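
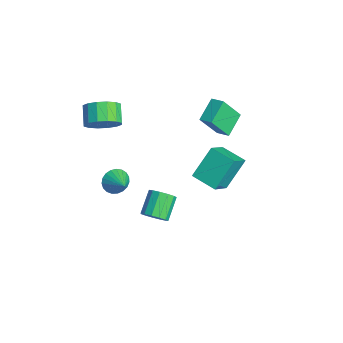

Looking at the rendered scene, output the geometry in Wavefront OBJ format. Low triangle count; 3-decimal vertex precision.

v 2.933 1.488 1.764
v 3.792 0.509 2.902
v 2.407 2.745 3.242
v 3.266 1.765 4.38
v 4.174 2.295 1.52
v 5.033 1.315 2.658
v 3.648 3.551 2.998
v 4.507 2.572 4.136
v -1.423 4.613 2.06
v -1.371 3.557 3.687
v -0.74 5.033 2.31
v -0.688 3.978 3.937
v -0.532 3.582 1.363
v -0.48 2.527 2.99
v 0.151 4.003 1.613
v 0.203 2.947 3.24
v -2.416 -2.346 2.376
v -1.967 -2.768 3.25
v -2.994 -2.476 3.919
v -3.444 -2.054 3.044
v -1.814 -2.235 3.253
v -2.841 -1.944 3.922
v -1.822 -1.733 3.021
v -2.85 -1.441 3.689
v -1.99 -1.394 2.616
v -3.017 -1.103 3.284
v -2.272 -1.311 2.146
v -3.299 -1.019 2.815
v -2.592 -1.505 1.738
v -3.62 -1.213 2.407
v -2.866 -1.924 1.501
v -3.893 -1.632 2.17
v -3.019 -2.456 1.498
v -4.046 -2.165 2.167
v -3.01 -2.959 1.731
v -4.038 -2.667 2.399
v -2.843 -3.297 2.136
v -3.87 -3.006 2.804
v -2.561 -3.381 2.605
v -3.588 -3.089 3.274
v -2.24 -3.187 3.013
v -3.268 -2.895 3.682
v 1.112 -0.666 -3.301
v 1.729 -0.224 -3.047
v 0.765 0.607 -2.146
v 0.148 0.166 -2.399
v 1.566 -0.017 -3.413
v 0.602 0.815 -2.512
v 1.259 -0.016 -3.743
v 0.295 0.816 -2.842
v 0.905 -0.221 -3.932
v -0.059 0.611 -3.031
v 0.617 -0.567 -3.921
v -0.347 0.264 -3.02
v 0.486 -0.945 -3.713
v -0.478 -0.113 -2.812
v 0.554 -1.234 -3.374
v -0.411 -0.403 -2.473
v 0.799 -1.343 -3.011
v -0.166 -0.511 -2.11
v 1.143 -1.236 -2.741
v 0.179 -0.405 -1.84
v 1.478 -0.949 -2.648
v 0.513 -0.118 -1.747
v 1.696 -0.572 -2.762
v 0.732 0.26 -1.861
v -1.274 -2.067 -1.864
v -0.862 -2.09 -2.572
v -0.086 -1.933 -1.176
v -0.921 -1.757 -2.535
v -1.041 -1.476 -2.382
v -1.202 -1.299 -2.14
v -1.375 -1.253 -1.85
v -1.53 -1.349 -1.562
v -1.642 -1.569 -1.326
v -1.69 -1.875 -1.183
v -1.666 -2.214 -1.158
v -1.574 -2.528 -1.255
v -1.431 -2.762 -1.458
v -1.26 -2.876 -1.73
v -1.092 -2.85 -2.026
v -0.956 -2.689 -2.293
v -0.874 -2.42 -2.487
f 2 4 1
f 5 2 1
f 1 4 3
f 3 5 1
f 2 8 4
f 6 2 5
f 6 8 2
f 4 8 3
f 7 5 3
f 3 8 7
f 7 6 5
f 8 6 7
f 10 12 9
f 13 10 9
f 9 12 11
f 11 13 9
f 10 16 12
f 14 10 13
f 14 16 10
f 12 16 11
f 15 13 11
f 11 16 15
f 15 14 13
f 16 14 15
f 18 17 21
f 18 21 19
f 19 21 22
f 19 22 20
f 21 17 23
f 21 23 22
f 22 23 24
f 22 24 20
f 23 17 25
f 23 25 24
f 24 25 26
f 24 26 20
f 25 17 27
f 25 27 26
f 26 27 28
f 26 28 20
f 27 17 29
f 27 29 28
f 28 29 30
f 28 30 20
f 29 17 31
f 29 31 30
f 30 31 32
f 30 32 20
f 31 17 33
f 31 33 32
f 32 33 34
f 32 34 20
f 33 17 35
f 33 35 34
f 34 35 36
f 34 36 20
f 35 17 37
f 35 37 36
f 36 37 38
f 36 38 20
f 37 17 39
f 37 39 38
f 38 39 40
f 38 40 20
f 39 17 41
f 39 41 40
f 40 41 42
f 40 42 20
f 41 17 18
f 41 18 42
f 42 18 19
f 42 19 20
f 44 43 47
f 44 47 45
f 45 47 48
f 45 48 46
f 47 43 49
f 47 49 48
f 48 49 50
f 48 50 46
f 49 43 51
f 49 51 50
f 50 51 52
f 50 52 46
f 51 43 53
f 51 53 52
f 52 53 54
f 52 54 46
f 53 43 55
f 53 55 54
f 54 55 56
f 54 56 46
f 55 43 57
f 55 57 56
f 56 57 58
f 56 58 46
f 57 43 59
f 57 59 58
f 58 59 60
f 58 60 46
f 59 43 61
f 59 61 60
f 60 61 62
f 60 62 46
f 61 43 63
f 61 63 62
f 62 63 64
f 62 64 46
f 63 43 65
f 63 65 64
f 64 65 66
f 64 66 46
f 65 43 44
f 65 44 66
f 66 44 45
f 66 45 46
f 68 67 70
f 68 70 69
f 70 67 71
f 70 71 69
f 71 67 72
f 71 72 69
f 72 67 73
f 72 73 69
f 73 67 74
f 73 74 69
f 74 67 75
f 74 75 69
f 75 67 76
f 75 76 69
f 76 67 77
f 76 77 69
f 77 67 78
f 77 78 69
f 78 67 79
f 78 79 69
f 79 67 80
f 79 80 69
f 80 67 81
f 80 81 69
f 81 67 82
f 81 82 69
f 82 67 83
f 82 83 69
f 83 67 68
f 83 68 69



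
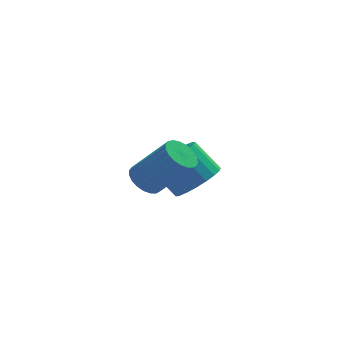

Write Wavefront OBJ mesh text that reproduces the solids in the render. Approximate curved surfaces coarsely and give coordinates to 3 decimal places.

v 2.341 -1.591 0.276
v 2.799 -1.533 -0.075
v 3.777 -1.952 1.133
v 3.319 -2.009 1.484
v 2.779 -1.312 0.018
v 3.757 -1.73 1.226
v 2.683 -1.138 0.155
v 3.661 -1.557 1.364
v 2.528 -1.043 0.314
v 3.506 -1.461 1.522
v 2.341 -1.043 0.466
v 3.319 -1.461 1.674
v 2.153 -1.137 0.585
v 3.132 -1.555 1.793
v 1.998 -1.31 0.65
v 2.977 -1.728 1.859
v 1.903 -1.531 0.651
v 2.881 -1.95 1.86
v 1.883 -1.763 0.587
v 2.861 -2.181 1.795
v 1.942 -1.965 0.469
v 2.92 -2.383 1.678
v 2.07 -2.102 0.318
v 3.049 -2.52 1.526
v 2.245 -2.151 0.159
v 3.224 -2.569 1.368
v 2.437 -2.103 0.021
v 3.415 -2.521 1.229
v 2.612 -1.966 -0.073
v 3.59 -2.385 1.135
v 2.74 -1.765 -0.107
v 3.718 -2.183 1.101
v 4.131 1.034 -1.437
v 4.554 0.539 -0.891
v 3.833 0.951 0.043
v 3.409 1.446 -0.503
v 4.741 0.838 -0.879
v 4.02 1.25 0.055
v 4.823 1.172 -0.963
v 4.102 1.584 -0.029
v 4.785 1.482 -1.13
v 4.063 1.894 -0.195
v 4.633 1.714 -1.349
v 3.912 2.126 -0.415
v 4.395 1.828 -1.583
v 3.674 2.241 -0.649
v 4.111 1.806 -1.793
v 3.39 2.218 -0.859
v 3.83 1.65 -1.94
v 3.109 2.062 -1.006
v 3.602 1.387 -2.001
v 2.881 1.799 -1.067
v 3.465 1.063 -1.964
v 2.743 1.475 -1.03
v 3.443 0.735 -1.836
v 2.721 1.147 -0.902
v 3.539 0.458 -1.639
v 2.818 0.87 -0.705
v 3.739 0.28 -1.407
v 3.017 0.692 -0.473
v 4.005 0.233 -1.18
v 3.284 0.645 -0.246
v 4.294 0.325 -0.998
v 3.573 0.737 -0.064
f 2 1 5
f 2 5 3
f 3 5 6
f 3 6 4
f 5 1 7
f 5 7 6
f 6 7 8
f 6 8 4
f 7 1 9
f 7 9 8
f 8 9 10
f 8 10 4
f 9 1 11
f 9 11 10
f 10 11 12
f 10 12 4
f 11 1 13
f 11 13 12
f 12 13 14
f 12 14 4
f 13 1 15
f 13 15 14
f 14 15 16
f 14 16 4
f 15 1 17
f 15 17 16
f 16 17 18
f 16 18 4
f 17 1 19
f 17 19 18
f 18 19 20
f 18 20 4
f 19 1 21
f 19 21 20
f 20 21 22
f 20 22 4
f 21 1 23
f 21 23 22
f 22 23 24
f 22 24 4
f 23 1 25
f 23 25 24
f 24 25 26
f 24 26 4
f 25 1 27
f 25 27 26
f 26 27 28
f 26 28 4
f 27 1 29
f 27 29 28
f 28 29 30
f 28 30 4
f 29 1 31
f 29 31 30
f 30 31 32
f 30 32 4
f 31 1 2
f 31 2 32
f 32 2 3
f 32 3 4
f 34 33 37
f 34 37 35
f 35 37 38
f 35 38 36
f 37 33 39
f 37 39 38
f 38 39 40
f 38 40 36
f 39 33 41
f 39 41 40
f 40 41 42
f 40 42 36
f 41 33 43
f 41 43 42
f 42 43 44
f 42 44 36
f 43 33 45
f 43 45 44
f 44 45 46
f 44 46 36
f 45 33 47
f 45 47 46
f 46 47 48
f 46 48 36
f 47 33 49
f 47 49 48
f 48 49 50
f 48 50 36
f 49 33 51
f 49 51 50
f 50 51 52
f 50 52 36
f 51 33 53
f 51 53 52
f 52 53 54
f 52 54 36
f 53 33 55
f 53 55 54
f 54 55 56
f 54 56 36
f 55 33 57
f 55 57 56
f 56 57 58
f 56 58 36
f 57 33 59
f 57 59 58
f 58 59 60
f 58 60 36
f 59 33 61
f 59 61 60
f 60 61 62
f 60 62 36
f 61 33 63
f 61 63 62
f 62 63 64
f 62 64 36
f 63 33 34
f 63 34 64
f 64 34 35
f 64 35 36



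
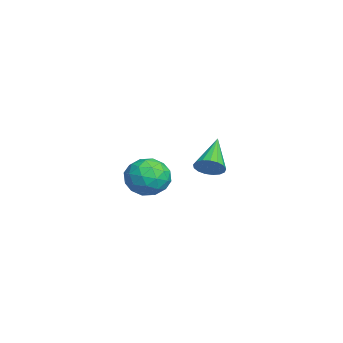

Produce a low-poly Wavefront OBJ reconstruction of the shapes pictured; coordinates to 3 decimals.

v 2.268 -3.602 -3.19
v 2.723 -3.319 -4.02
v 3.677 -4.021 -2.56
v 4.132 -3.738 -3.39
v 3.721 -3.063 -2.797
v 2.85 -2.804 -3.186
v 3.55 -4.536 -3.394
v 2.679 -4.277 -3.783
v 3.516 -3.896 -4.146
v 3.621 -2.985 -3.777
v 2.779 -4.355 -2.803
v 2.884 -3.444 -2.434
v 2.372 -3.424 -3.66
v 4.028 -3.916 -2.92
v 3.786 -3.519 -2.571
v 4.054 -3.353 -3.059
v 2.446 -3.121 -3.17
v 2.714 -2.954 -3.658
v 3.3 -2.804 -2.939
v 3.686 -4.386 -2.922
v 3.954 -4.219 -3.41
v 2.346 -3.987 -3.521
v 2.614 -3.821 -4.009
v 3.1 -4.536 -3.641
v 3.105 -3.596 -4.222
v 3.933 -3.843 -3.852
v 3.591 -4.312 -3.854
v 3.079 -4.16 -4.083
v 3.167 -3.061 -4.005
v 3.996 -3.307 -3.635
v 3.754 -2.91 -3.286
v 3.242 -2.758 -3.515
v 3.633 -3.4 -4.079
v 2.404 -4.033 -2.945
v 3.233 -4.279 -2.575
v 3.158 -4.582 -3.065
v 2.646 -4.43 -3.294
v 2.467 -3.497 -2.728
v 3.295 -3.744 -2.358
v 3.321 -3.18 -2.497
v 2.809 -3.028 -2.726
v 2.767 -3.94 -2.501
v -1.08 -0.972 -4.483
v -0.654 -0.667 -4.035
v -2.56 -0.528 -3.377
v -0.736 -0.425 -4.243
v -0.898 -0.307 -4.506
v -1.101 -0.342 -4.764
v -1.3 -0.522 -4.958
v -1.448 -0.804 -5.042
v -1.512 -1.125 -4.999
v -1.478 -1.411 -4.838
v -1.352 -1.597 -4.595
v -1.164 -1.639 -4.327
v -0.957 -1.529 -4.095
v -0.778 -1.291 -3.951
v -0.669 -0.98 -3.93
f 1 38 17
f 38 12 41
f 17 41 6
f 38 41 17
f 1 17 13
f 17 6 18
f 13 18 2
f 17 18 13
f 1 13 22
f 13 2 23
f 22 23 8
f 13 23 22
f 1 22 34
f 22 8 37
f 34 37 11
f 22 37 34
f 1 34 38
f 34 11 42
f 38 42 12
f 34 42 38
f 2 18 29
f 18 6 32
f 29 32 10
f 18 32 29
f 6 41 19
f 41 12 40
f 19 40 5
f 41 40 19
f 12 42 39
f 42 11 35
f 39 35 3
f 42 35 39
f 11 37 36
f 37 8 24
f 36 24 7
f 37 24 36
f 8 23 28
f 23 2 25
f 28 25 9
f 23 25 28
f 4 30 16
f 30 10 31
f 16 31 5
f 30 31 16
f 4 16 14
f 16 5 15
f 14 15 3
f 16 15 14
f 4 14 21
f 14 3 20
f 21 20 7
f 14 20 21
f 4 21 26
f 21 7 27
f 26 27 9
f 21 27 26
f 4 26 30
f 26 9 33
f 30 33 10
f 26 33 30
f 5 31 19
f 31 10 32
f 19 32 6
f 31 32 19
f 3 15 39
f 15 5 40
f 39 40 12
f 15 40 39
f 7 20 36
f 20 3 35
f 36 35 11
f 20 35 36
f 9 27 28
f 27 7 24
f 28 24 8
f 27 24 28
f 10 33 29
f 33 9 25
f 29 25 2
f 33 25 29
f 44 43 46
f 44 46 45
f 46 43 47
f 46 47 45
f 47 43 48
f 47 48 45
f 48 43 49
f 48 49 45
f 49 43 50
f 49 50 45
f 50 43 51
f 50 51 45
f 51 43 52
f 51 52 45
f 52 43 53
f 52 53 45
f 53 43 54
f 53 54 45
f 54 43 55
f 54 55 45
f 55 43 56
f 55 56 45
f 56 43 57
f 56 57 45
f 57 43 44
f 57 44 45



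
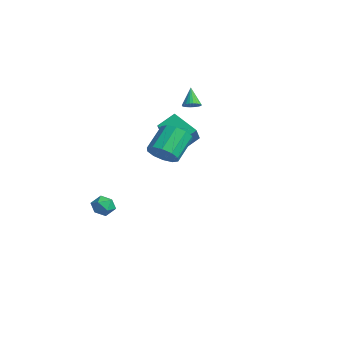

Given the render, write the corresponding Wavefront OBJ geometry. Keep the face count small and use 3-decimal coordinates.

v -3.794 -1.625 -3.01
v -3.383 -1.267 -3.521
v -2.797 -2.153 -2.579
v -2.386 -1.795 -3.09
v -2.704 -1.414 -2.532
v -3.321 -1.087 -2.799
v -2.859 -2.333 -3.301
v -3.476 -2.006 -3.568
v -2.806 -1.704 -3.701
v -2.71 -1.137 -3.225
v -3.47 -2.283 -2.875
v -3.374 -1.716 -2.399
v 1.894 0.501 2.566
v 0.55 -0.05 3.35
v 1.871 1.492 3.224
v 0.528 0.941 4.008
v 2.712 -0.121 3.532
v 1.369 -0.672 4.316
v 2.69 0.87 4.19
v 1.346 0.319 4.974
v 3.686 -1.538 3.306
v 4.104 -0.885 2.87
v 3.472 0.232 3.938
v 3.054 -0.422 4.374
v 3.607 -0.95 2.643
v 2.975 0.167 3.711
v 3.14 -1.239 2.67
v 2.508 -0.122 3.738
v 2.882 -1.643 2.939
v 2.249 -0.526 4.007
v 2.931 -2.007 3.349
v 2.298 -0.89 4.417
v 3.268 -2.192 3.742
v 2.636 -1.075 4.81
v 3.765 -2.127 3.969
v 3.133 -1.01 5.037
v 4.232 -1.838 3.942
v 3.6 -0.721 5.01
v 4.491 -1.434 3.673
v 3.858 -0.317 4.741
v 4.442 -1.07 3.263
v 3.809 0.047 4.331
v -3.188 3.668 3.441
v -2.764 3.939 3.635
v -3.852 3.952 4.499
v -2.865 4.092 3.53
v -3.016 4.179 3.412
v -3.193 4.189 3.299
v -3.37 4.12 3.207
v -3.518 3.982 3.15
v -3.617 3.796 3.138
v -3.65 3.591 3.172
v -3.613 3.397 3.247
v -3.512 3.245 3.352
v -3.361 3.157 3.47
v -3.184 3.147 3.584
v -3.007 3.217 3.676
v -2.859 3.355 3.732
v -2.76 3.541 3.744
v -2.727 3.746 3.71
f 1 12 6
f 1 6 2
f 1 2 8
f 1 8 11
f 1 11 12
f 2 6 10
f 6 12 5
f 12 11 3
f 11 8 7
f 8 2 9
f 4 10 5
f 4 5 3
f 4 3 7
f 4 7 9
f 4 9 10
f 5 10 6
f 3 5 12
f 7 3 11
f 9 7 8
f 10 9 2
f 14 16 13
f 17 14 13
f 13 16 15
f 15 17 13
f 14 20 16
f 18 14 17
f 18 20 14
f 16 20 15
f 19 17 15
f 15 20 19
f 19 18 17
f 20 18 19
f 22 21 25
f 22 25 23
f 23 25 26
f 23 26 24
f 25 21 27
f 25 27 26
f 26 27 28
f 26 28 24
f 27 21 29
f 27 29 28
f 28 29 30
f 28 30 24
f 29 21 31
f 29 31 30
f 30 31 32
f 30 32 24
f 31 21 33
f 31 33 32
f 32 33 34
f 32 34 24
f 33 21 35
f 33 35 34
f 34 35 36
f 34 36 24
f 35 21 37
f 35 37 36
f 36 37 38
f 36 38 24
f 37 21 39
f 37 39 38
f 38 39 40
f 38 40 24
f 39 21 41
f 39 41 40
f 40 41 42
f 40 42 24
f 41 21 22
f 41 22 42
f 42 22 23
f 42 23 24
f 44 43 46
f 44 46 45
f 46 43 47
f 46 47 45
f 47 43 48
f 47 48 45
f 48 43 49
f 48 49 45
f 49 43 50
f 49 50 45
f 50 43 51
f 50 51 45
f 51 43 52
f 51 52 45
f 52 43 53
f 52 53 45
f 53 43 54
f 53 54 45
f 54 43 55
f 54 55 45
f 55 43 56
f 55 56 45
f 56 43 57
f 56 57 45
f 57 43 58
f 57 58 45
f 58 43 59
f 58 59 45
f 59 43 60
f 59 60 45
f 60 43 44
f 60 44 45



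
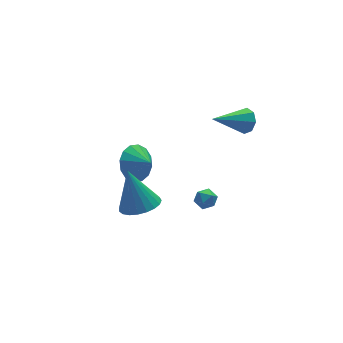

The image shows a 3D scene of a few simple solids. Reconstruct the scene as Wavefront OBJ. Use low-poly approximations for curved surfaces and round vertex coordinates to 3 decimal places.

v -1.628 3.548 -1.091
v -0.76 3.563 -1.734
v -1.212 2.752 -0.549
v -0.636 3.913 -1.315
v -0.778 4.165 -0.837
v -1.148 4.251 -0.427
v -1.646 4.15 -0.195
v -2.139 3.887 -0.203
v -2.496 3.534 -0.449
v -2.619 3.184 -0.868
v -2.477 2.932 -1.346
v -2.108 2.845 -1.756
v -1.609 2.947 -1.988
v -1.116 3.21 -1.98
v 0.764 2.097 -3.959
v 1.201 2.549 -3.835
v 1.519 1.391 -4.045
v 1.956 1.843 -3.921
v 1.555 1.649 -3.459
v 1.088 2.086 -3.406
v 1.632 1.854 -4.474
v 1.165 2.291 -4.421
v 1.737 2.399 -4.153
v 1.69 2.273 -3.526
v 1.03 1.667 -4.354
v 0.983 1.541 -3.727
v 2.97 1.086 2.356
v 3.25 1.478 2.905
v 1.13 1.014 3.344
v 3.024 1.798 2.507
v 2.766 1.701 2.021
v 2.629 1.244 1.731
v 2.691 0.694 1.807
v 2.917 0.374 2.206
v 3.174 0.47 2.692
v 3.312 0.928 2.982
v -1.918 3.463 -4.233
v -1.431 3.511 -4.544
v -1.502 4.197 -3.467
v -1.694 3.783 -4.662
v -2.062 3.906 -4.579
v -2.363 3.822 -4.335
v -2.456 3.57 -4.043
v -2.297 3.268 -3.84
v -1.961 3.057 -3.821
v -1.605 3.037 -3.995
v -1.396 3.216 -4.281
v -2.769 0.764 -1.348
v -1.822 1.188 -1.423
v -2.991 1.616 0.668
v -2.074 1.501 -1.583
v -2.446 1.687 -1.702
v -2.873 1.713 -1.761
v -3.283 1.575 -1.748
v -3.604 1.297 -1.665
v -3.78 0.926 -1.528
v -3.782 0.528 -1.36
v -3.608 0.17 -1.19
v -3.289 -0.085 -1.047
v -2.881 -0.193 -0.956
v -2.453 -0.136 -0.933
v -2.079 0.077 -0.981
v -1.825 0.408 -1.094
v -1.734 0.801 -1.25
f 2 1 4
f 2 4 3
f 4 1 5
f 4 5 3
f 5 1 6
f 5 6 3
f 6 1 7
f 6 7 3
f 7 1 8
f 7 8 3
f 8 1 9
f 8 9 3
f 9 1 10
f 9 10 3
f 10 1 11
f 10 11 3
f 11 1 12
f 11 12 3
f 12 1 13
f 12 13 3
f 13 1 14
f 13 14 3
f 14 1 2
f 14 2 3
f 15 26 20
f 15 20 16
f 15 16 22
f 15 22 25
f 15 25 26
f 16 20 24
f 20 26 19
f 26 25 17
f 25 22 21
f 22 16 23
f 18 24 19
f 18 19 17
f 18 17 21
f 18 21 23
f 18 23 24
f 19 24 20
f 17 19 26
f 21 17 25
f 23 21 22
f 24 23 16
f 28 27 30
f 28 30 29
f 30 27 31
f 30 31 29
f 31 27 32
f 31 32 29
f 32 27 33
f 32 33 29
f 33 27 34
f 33 34 29
f 34 27 35
f 34 35 29
f 35 27 36
f 35 36 29
f 36 27 28
f 36 28 29
f 38 37 40
f 38 40 39
f 40 37 41
f 40 41 39
f 41 37 42
f 41 42 39
f 42 37 43
f 42 43 39
f 43 37 44
f 43 44 39
f 44 37 45
f 44 45 39
f 45 37 46
f 45 46 39
f 46 37 47
f 46 47 39
f 47 37 38
f 47 38 39
f 49 48 51
f 49 51 50
f 51 48 52
f 51 52 50
f 52 48 53
f 52 53 50
f 53 48 54
f 53 54 50
f 54 48 55
f 54 55 50
f 55 48 56
f 55 56 50
f 56 48 57
f 56 57 50
f 57 48 58
f 57 58 50
f 58 48 59
f 58 59 50
f 59 48 60
f 59 60 50
f 60 48 61
f 60 61 50
f 61 48 62
f 61 62 50
f 62 48 63
f 62 63 50
f 63 48 64
f 63 64 50
f 64 48 49
f 64 49 50



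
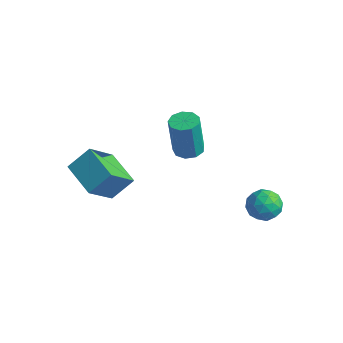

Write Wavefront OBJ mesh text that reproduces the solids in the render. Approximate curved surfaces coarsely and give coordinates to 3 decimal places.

v -3.854 -3.974 -0.608
v -3.396 -3.036 0.325
v -3.852 -2.572 -2.02
v -3.393 -1.634 -1.087
v -2.107 -4.406 -1.033
v -1.648 -3.468 -0.1
v -2.104 -3.004 -2.445
v -1.646 -2.066 -1.512
v 2.078 2.294 -2.983
v 2.686 2.438 -3.608
v 2.694 1.042 -2.672
v 3.302 1.186 -3.297
v 3.297 1.678 -2.563
v 2.917 2.451 -2.755
v 2.463 1.029 -3.525
v 2.083 1.802 -3.717
v 2.924 1.656 -3.942
v 3.44 2.057 -3.348
v 1.94 1.423 -2.932
v 2.456 1.824 -2.338
v 2.328 2.476 -3.323
v 3.052 1.004 -2.957
v 3.049 1.293 -2.526
v 3.406 1.378 -2.893
v 2.464 2.484 -2.822
v 2.821 2.568 -3.189
v 3.18 2.122 -2.575
v 2.559 0.912 -3.091
v 2.916 0.996 -3.458
v 1.974 2.102 -3.387
v 2.331 2.187 -3.754
v 2.2 1.358 -3.705
v 2.826 2.1 -3.887
v 3.187 1.365 -3.704
v 2.694 1.272 -3.838
v 2.471 1.727 -3.951
v 3.129 2.336 -3.537
v 3.49 1.601 -3.354
v 3.488 1.89 -2.923
v 3.264 2.344 -3.036
v 3.268 1.877 -3.734
v 1.89 1.879 -2.926
v 2.251 1.144 -2.743
v 2.116 1.136 -3.244
v 1.892 1.59 -3.357
v 2.193 2.115 -2.576
v 2.554 1.38 -2.393
v 2.909 1.753 -2.329
v 2.686 2.208 -2.442
v 2.112 1.603 -2.546
v 0.382 -0.725 1.151
v 1.039 -0.965 1.171
v 0.915 -1.136 3.17
v 0.258 -0.895 3.149
v 1.038 -0.488 1.211
v 0.914 -0.659 3.21
v 0.73 -0.122 1.224
v 0.606 -0.292 3.222
v 0.259 -0.038 1.201
v 0.135 -0.208 3.2
v -0.154 -0.275 1.156
v -0.278 -0.445 3.155
v -0.317 -0.723 1.107
v -0.441 -0.893 3.106
v -0.152 -1.171 1.079
v -0.276 -1.342 3.078
v 0.262 -1.411 1.085
v 0.138 -1.582 3.084
v 0.733 -1.33 1.121
v 0.609 -1.5 3.12
f 2 4 1
f 5 2 1
f 1 4 3
f 3 5 1
f 2 8 4
f 6 2 5
f 6 8 2
f 4 8 3
f 7 5 3
f 3 8 7
f 7 6 5
f 8 6 7
f 9 46 25
f 46 20 49
f 25 49 14
f 46 49 25
f 9 25 21
f 25 14 26
f 21 26 10
f 25 26 21
f 9 21 30
f 21 10 31
f 30 31 16
f 21 31 30
f 9 30 42
f 30 16 45
f 42 45 19
f 30 45 42
f 9 42 46
f 42 19 50
f 46 50 20
f 42 50 46
f 10 26 37
f 26 14 40
f 37 40 18
f 26 40 37
f 14 49 27
f 49 20 48
f 27 48 13
f 49 48 27
f 20 50 47
f 50 19 43
f 47 43 11
f 50 43 47
f 19 45 44
f 45 16 32
f 44 32 15
f 45 32 44
f 16 31 36
f 31 10 33
f 36 33 17
f 31 33 36
f 12 38 24
f 38 18 39
f 24 39 13
f 38 39 24
f 12 24 22
f 24 13 23
f 22 23 11
f 24 23 22
f 12 22 29
f 22 11 28
f 29 28 15
f 22 28 29
f 12 29 34
f 29 15 35
f 34 35 17
f 29 35 34
f 12 34 38
f 34 17 41
f 38 41 18
f 34 41 38
f 13 39 27
f 39 18 40
f 27 40 14
f 39 40 27
f 11 23 47
f 23 13 48
f 47 48 20
f 23 48 47
f 15 28 44
f 28 11 43
f 44 43 19
f 28 43 44
f 17 35 36
f 35 15 32
f 36 32 16
f 35 32 36
f 18 41 37
f 41 17 33
f 37 33 10
f 41 33 37
f 52 51 55
f 52 55 53
f 53 55 56
f 53 56 54
f 55 51 57
f 55 57 56
f 56 57 58
f 56 58 54
f 57 51 59
f 57 59 58
f 58 59 60
f 58 60 54
f 59 51 61
f 59 61 60
f 60 61 62
f 60 62 54
f 61 51 63
f 61 63 62
f 62 63 64
f 62 64 54
f 63 51 65
f 63 65 64
f 64 65 66
f 64 66 54
f 65 51 67
f 65 67 66
f 66 67 68
f 66 68 54
f 67 51 69
f 67 69 68
f 68 69 70
f 68 70 54
f 69 51 52
f 69 52 70
f 70 52 53
f 70 53 54



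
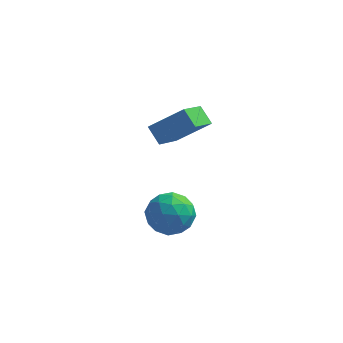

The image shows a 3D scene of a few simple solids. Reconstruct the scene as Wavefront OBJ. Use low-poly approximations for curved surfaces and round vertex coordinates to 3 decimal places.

v -0.816 1.515 -2.214
v -0.16 1.415 -1.333
v -0.02 0.105 -2.967
v 0.636 0.005 -2.086
v -0.441 -0.218 -1.999
v -0.933 0.654 -1.534
v 0.753 0.866 -2.766
v 0.261 1.738 -2.301
v 0.811 1.014 -1.674
v 0.072 0.344 -1.2
v -0.252 1.176 -3.1
v -0.991 0.506 -2.626
v -0.558 1.589 -1.707
v 0.378 -0.069 -2.593
v -0.256 -0.2 -2.542
v 0.13 -0.259 -2.023
v -1.013 1.142 -1.826
v -0.627 1.083 -1.307
v -0.792 0.123 -1.699
v 0.447 0.437 -2.993
v 0.833 0.378 -2.474
v -0.31 1.779 -2.277
v 0.076 1.72 -1.758
v 0.612 1.397 -2.601
v 0.398 1.295 -1.39
v 0.866 0.465 -1.832
v 0.935 0.972 -2.232
v 0.646 1.484 -1.959
v -0.036 0.901 -1.111
v 0.432 0.072 -1.554
v -0.201 -0.059 -1.503
v -0.49 0.453 -1.229
v 0.535 0.665 -1.311
v -0.612 1.448 -2.746
v -0.144 0.619 -3.189
v 0.31 1.067 -3.071
v 0.021 1.579 -2.797
v -1.046 1.055 -2.468
v -0.578 0.225 -2.91
v -0.826 0.036 -2.341
v -1.115 0.548 -2.068
v -0.715 0.855 -2.989
v -0.287 2.566 1.008
v -0.619 1.07 1.874
v -0.873 3.047 1.613
v -1.206 1.551 2.478
v 1.106 2.889 2.102
v 0.773 1.393 2.967
v 0.519 3.37 2.706
v 0.187 1.874 3.572
f 1 38 17
f 38 12 41
f 17 41 6
f 38 41 17
f 1 17 13
f 17 6 18
f 13 18 2
f 17 18 13
f 1 13 22
f 13 2 23
f 22 23 8
f 13 23 22
f 1 22 34
f 22 8 37
f 34 37 11
f 22 37 34
f 1 34 38
f 34 11 42
f 38 42 12
f 34 42 38
f 2 18 29
f 18 6 32
f 29 32 10
f 18 32 29
f 6 41 19
f 41 12 40
f 19 40 5
f 41 40 19
f 12 42 39
f 42 11 35
f 39 35 3
f 42 35 39
f 11 37 36
f 37 8 24
f 36 24 7
f 37 24 36
f 8 23 28
f 23 2 25
f 28 25 9
f 23 25 28
f 4 30 16
f 30 10 31
f 16 31 5
f 30 31 16
f 4 16 14
f 16 5 15
f 14 15 3
f 16 15 14
f 4 14 21
f 14 3 20
f 21 20 7
f 14 20 21
f 4 21 26
f 21 7 27
f 26 27 9
f 21 27 26
f 4 26 30
f 26 9 33
f 30 33 10
f 26 33 30
f 5 31 19
f 31 10 32
f 19 32 6
f 31 32 19
f 3 15 39
f 15 5 40
f 39 40 12
f 15 40 39
f 7 20 36
f 20 3 35
f 36 35 11
f 20 35 36
f 9 27 28
f 27 7 24
f 28 24 8
f 27 24 28
f 10 33 29
f 33 9 25
f 29 25 2
f 33 25 29
f 44 46 43
f 47 44 43
f 43 46 45
f 45 47 43
f 44 50 46
f 48 44 47
f 48 50 44
f 46 50 45
f 49 47 45
f 45 50 49
f 49 48 47
f 50 48 49



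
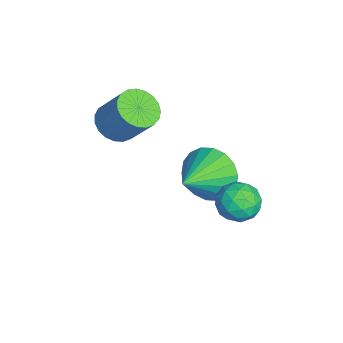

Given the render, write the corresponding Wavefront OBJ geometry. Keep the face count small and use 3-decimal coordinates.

v 0.13 2.334 0.62
v 0.72 2.588 -0.107
v 1.29 1.526 1.28
v 0.778 2.905 0.18
v 0.708 3.11 0.553
v 0.524 3.161 0.94
v 0.261 3.048 1.264
v -0.028 2.793 1.46
v -0.285 2.448 1.489
v -0.46 2.08 1.347
v -0.518 1.763 1.06
v -0.448 1.558 0.687
v -0.264 1.507 0.3
v -0.001 1.62 -0.024
v 0.288 1.874 -0.22
v 0.545 2.22 -0.249
v 2.52 3.614 2.254
v 3.077 3.676 1.811
v 2.403 2.504 1.949
v 2.96 2.566 1.506
v 3.061 2.592 2.214
v 3.133 3.278 2.402
v 2.347 2.902 1.358
v 2.419 3.588 1.546
v 2.971 3.237 1.257
v 3.412 3.045 1.786
v 2.068 3.135 1.974
v 2.509 2.943 2.503
v 2.809 3.742 2.059
v 2.671 2.438 1.701
v 2.73 2.453 2.117
v 3.058 2.49 1.856
v 2.842 3.508 2.406
v 3.169 3.545 2.146
v 3.16 2.908 2.383
v 2.311 2.635 1.614
v 2.638 2.672 1.354
v 2.422 3.69 1.904
v 2.75 3.727 1.643
v 2.32 3.272 1.377
v 3.074 3.521 1.473
v 3.005 2.868 1.294
v 2.644 3.066 1.207
v 2.687 3.469 1.318
v 3.333 3.408 1.784
v 3.265 2.756 1.605
v 3.324 2.771 2.021
v 3.366 3.174 2.132
v 3.27 3.15 1.459
v 2.215 3.424 2.155
v 2.147 2.772 1.976
v 2.114 3.006 1.628
v 2.156 3.409 1.739
v 2.475 3.312 2.466
v 2.406 2.659 2.287
v 2.793 2.711 2.442
v 2.836 3.114 2.553
v 2.21 3.03 2.301
v -0.765 -0.437 2.277
v -0.186 -0.218 1.89
v 0.303 0.477 3.016
v -0.275 0.257 3.403
v -0.385 0.006 1.839
v 0.104 0.7 2.964
v -0.65 0.153 1.863
v -0.16 0.847 2.989
v -0.934 0.198 1.959
v -0.445 0.892 3.085
v -1.189 0.133 2.11
v -0.7 0.827 3.236
v -1.371 -0.031 2.29
v -0.882 0.664 3.415
v -1.448 -0.265 2.468
v -0.959 0.43 3.593
v -1.407 -0.528 2.613
v -0.917 0.166 3.738
v -1.254 -0.776 2.699
v -0.765 -0.082 3.825
v -1.018 -0.965 2.713
v -0.528 -0.271 3.839
v -0.737 -1.063 2.652
v -0.248 -0.369 3.777
v -0.461 -1.053 2.525
v 0.028 -0.359 3.651
v -0.238 -0.936 2.356
v 0.252 -0.242 3.482
v -0.105 -0.733 2.173
v 0.384 -0.039 3.299
v -0.087 -0.479 2.009
v 0.402 0.216 3.134
f 2 1 4
f 2 4 3
f 4 1 5
f 4 5 3
f 5 1 6
f 5 6 3
f 6 1 7
f 6 7 3
f 7 1 8
f 7 8 3
f 8 1 9
f 8 9 3
f 9 1 10
f 9 10 3
f 10 1 11
f 10 11 3
f 11 1 12
f 11 12 3
f 12 1 13
f 12 13 3
f 13 1 14
f 13 14 3
f 14 1 15
f 14 15 3
f 15 1 16
f 15 16 3
f 16 1 2
f 16 2 3
f 17 54 33
f 54 28 57
f 33 57 22
f 54 57 33
f 17 33 29
f 33 22 34
f 29 34 18
f 33 34 29
f 17 29 38
f 29 18 39
f 38 39 24
f 29 39 38
f 17 38 50
f 38 24 53
f 50 53 27
f 38 53 50
f 17 50 54
f 50 27 58
f 54 58 28
f 50 58 54
f 18 34 45
f 34 22 48
f 45 48 26
f 34 48 45
f 22 57 35
f 57 28 56
f 35 56 21
f 57 56 35
f 28 58 55
f 58 27 51
f 55 51 19
f 58 51 55
f 27 53 52
f 53 24 40
f 52 40 23
f 53 40 52
f 24 39 44
f 39 18 41
f 44 41 25
f 39 41 44
f 20 46 32
f 46 26 47
f 32 47 21
f 46 47 32
f 20 32 30
f 32 21 31
f 30 31 19
f 32 31 30
f 20 30 37
f 30 19 36
f 37 36 23
f 30 36 37
f 20 37 42
f 37 23 43
f 42 43 25
f 37 43 42
f 20 42 46
f 42 25 49
f 46 49 26
f 42 49 46
f 21 47 35
f 47 26 48
f 35 48 22
f 47 48 35
f 19 31 55
f 31 21 56
f 55 56 28
f 31 56 55
f 23 36 52
f 36 19 51
f 52 51 27
f 36 51 52
f 25 43 44
f 43 23 40
f 44 40 24
f 43 40 44
f 26 49 45
f 49 25 41
f 45 41 18
f 49 41 45
f 60 59 63
f 60 63 61
f 61 63 64
f 61 64 62
f 63 59 65
f 63 65 64
f 64 65 66
f 64 66 62
f 65 59 67
f 65 67 66
f 66 67 68
f 66 68 62
f 67 59 69
f 67 69 68
f 68 69 70
f 68 70 62
f 69 59 71
f 69 71 70
f 70 71 72
f 70 72 62
f 71 59 73
f 71 73 72
f 72 73 74
f 72 74 62
f 73 59 75
f 73 75 74
f 74 75 76
f 74 76 62
f 75 59 77
f 75 77 76
f 76 77 78
f 76 78 62
f 77 59 79
f 77 79 78
f 78 79 80
f 78 80 62
f 79 59 81
f 79 81 80
f 80 81 82
f 80 82 62
f 81 59 83
f 81 83 82
f 82 83 84
f 82 84 62
f 83 59 85
f 83 85 84
f 84 85 86
f 84 86 62
f 85 59 87
f 85 87 86
f 86 87 88
f 86 88 62
f 87 59 89
f 87 89 88
f 88 89 90
f 88 90 62
f 89 59 60
f 89 60 90
f 90 60 61
f 90 61 62



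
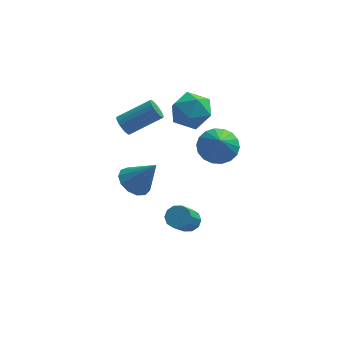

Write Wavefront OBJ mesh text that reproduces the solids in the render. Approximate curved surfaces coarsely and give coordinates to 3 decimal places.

v -1.211 -3.308 1.596
v -0.756 -2.526 1.379
v -0.149 -3.512 3.084
v -1.157 -2.383 1.685
v -1.575 -2.534 1.962
v -1.878 -2.931 2.123
v -1.968 -3.447 2.117
v -1.818 -3.919 1.945
v -1.476 -4.197 1.662
v -1.049 -4.192 1.358
v -0.673 -3.907 1.13
v -0.468 -3.431 1.049
v -0.499 -2.916 1.142
v 2.724 1.124 0.538
v 3.717 1.518 0.751
v 2.836 0.136 1.842
v 3.427 1.816 1.001
v 2.998 1.976 1.16
v 2.514 1.968 1.195
v 2.072 1.792 1.1
v 1.759 1.484 0.894
v 1.637 1.105 0.617
v 1.73 0.729 0.325
v 2.021 0.432 0.074
v 2.45 0.272 -0.084
v 2.934 0.28 -0.119
v 3.376 0.456 -0.024
v 3.689 0.764 0.182
v 3.811 1.143 0.459
v -2.121 2.622 0.731
v -1.821 2.741 0.19
v -0.119 3.176 1.227
v -0.419 3.058 1.769
v -1.919 2.976 0.251
v -0.217 3.412 1.288
v -2.051 3.151 0.395
v -0.349 3.586 1.432
v -2.196 3.233 0.598
v -0.494 3.669 1.635
v -2.327 3.211 0.823
v -0.625 3.646 1.86
v -2.423 3.086 1.033
v -0.721 3.521 2.07
v -2.467 2.881 1.19
v -0.765 3.317 2.227
v -2.451 2.632 1.268
v -0.749 3.067 2.305
v -2.377 2.381 1.254
v -0.675 2.816 2.291
v -2.26 2.171 1.149
v -0.558 2.607 2.186
v -2.119 2.04 0.972
v -0.417 2.475 2.009
v -1.977 2.009 0.753
v -0.275 2.445 1.79
v -1.861 2.085 0.531
v -0.159 2.52 1.568
v -1.79 2.253 0.343
v -0.088 2.688 1.38
v -1.776 2.485 0.223
v -0.074 2.92 1.26
v 1.294 -0.916 -3.656
v 1.821 -0.683 -3.294
v 1.352 -1.97 -1.782
v 0.826 -2.204 -2.144
v 1.485 -0.45 -3.199
v 1.016 -1.737 -1.688
v 1.076 -0.394 -3.279
v 0.607 -1.681 -1.767
v 0.75 -0.538 -3.503
v 0.282 -1.826 -1.991
v 0.633 -0.827 -3.785
v 0.164 -2.114 -2.273
v 0.768 -1.15 -4.018
v 0.299 -2.437 -2.506
v 1.104 -1.383 -4.112
v 0.635 -2.67 -2.601
v 1.513 -1.439 -4.033
v 1.044 -2.726 -2.521
v 1.838 -1.294 -3.809
v 1.37 -2.582 -2.297
v 1.956 -1.006 -3.527
v 1.487 -2.293 -2.015
v 1.466 2.411 2.812
v 2.262 1.907 3.552
v 0.498 0.733 2.708
v 1.294 0.229 3.448
v 0.541 1.066 3.859
v 1.139 2.103 3.923
v 1.621 0.537 2.337
v 2.219 1.574 2.401
v 2.358 0.748 3.259
v 1.69 1.075 4.199
v 1.07 1.565 2.061
v 0.402 1.892 3.001
f 2 1 4
f 2 4 3
f 4 1 5
f 4 5 3
f 5 1 6
f 5 6 3
f 6 1 7
f 6 7 3
f 7 1 8
f 7 8 3
f 8 1 9
f 8 9 3
f 9 1 10
f 9 10 3
f 10 1 11
f 10 11 3
f 11 1 12
f 11 12 3
f 12 1 13
f 12 13 3
f 13 1 2
f 13 2 3
f 15 14 17
f 15 17 16
f 17 14 18
f 17 18 16
f 18 14 19
f 18 19 16
f 19 14 20
f 19 20 16
f 20 14 21
f 20 21 16
f 21 14 22
f 21 22 16
f 22 14 23
f 22 23 16
f 23 14 24
f 23 24 16
f 24 14 25
f 24 25 16
f 25 14 26
f 25 26 16
f 26 14 27
f 26 27 16
f 27 14 28
f 27 28 16
f 28 14 29
f 28 29 16
f 29 14 15
f 29 15 16
f 31 30 34
f 31 34 32
f 32 34 35
f 32 35 33
f 34 30 36
f 34 36 35
f 35 36 37
f 35 37 33
f 36 30 38
f 36 38 37
f 37 38 39
f 37 39 33
f 38 30 40
f 38 40 39
f 39 40 41
f 39 41 33
f 40 30 42
f 40 42 41
f 41 42 43
f 41 43 33
f 42 30 44
f 42 44 43
f 43 44 45
f 43 45 33
f 44 30 46
f 44 46 45
f 45 46 47
f 45 47 33
f 46 30 48
f 46 48 47
f 47 48 49
f 47 49 33
f 48 30 50
f 48 50 49
f 49 50 51
f 49 51 33
f 50 30 52
f 50 52 51
f 51 52 53
f 51 53 33
f 52 30 54
f 52 54 53
f 53 54 55
f 53 55 33
f 54 30 56
f 54 56 55
f 55 56 57
f 55 57 33
f 56 30 58
f 56 58 57
f 57 58 59
f 57 59 33
f 58 30 60
f 58 60 59
f 59 60 61
f 59 61 33
f 60 30 31
f 60 31 61
f 61 31 32
f 61 32 33
f 63 62 66
f 63 66 64
f 64 66 67
f 64 67 65
f 66 62 68
f 66 68 67
f 67 68 69
f 67 69 65
f 68 62 70
f 68 70 69
f 69 70 71
f 69 71 65
f 70 62 72
f 70 72 71
f 71 72 73
f 71 73 65
f 72 62 74
f 72 74 73
f 73 74 75
f 73 75 65
f 74 62 76
f 74 76 75
f 75 76 77
f 75 77 65
f 76 62 78
f 76 78 77
f 77 78 79
f 77 79 65
f 78 62 80
f 78 80 79
f 79 80 81
f 79 81 65
f 80 62 82
f 80 82 81
f 81 82 83
f 81 83 65
f 82 62 63
f 82 63 83
f 83 63 64
f 83 64 65
f 84 95 89
f 84 89 85
f 84 85 91
f 84 91 94
f 84 94 95
f 85 89 93
f 89 95 88
f 95 94 86
f 94 91 90
f 91 85 92
f 87 93 88
f 87 88 86
f 87 86 90
f 87 90 92
f 87 92 93
f 88 93 89
f 86 88 95
f 90 86 94
f 92 90 91
f 93 92 85



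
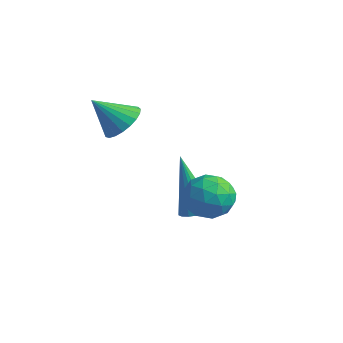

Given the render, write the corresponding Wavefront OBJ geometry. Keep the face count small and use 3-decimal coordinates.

v 2.755 0.075 -0.511
v 3.116 0.547 0.038
v 3.564 -0.907 -0.198
v 3.925 -0.435 0.351
v 3.165 -0.688 0.472
v 2.666 -0.081 0.278
v 4.014 -0.279 -0.438
v 3.515 0.328 -0.632
v 3.895 0.329 0.083
v 3.37 0.076 0.646
v 3.31 -0.436 -0.806
v 2.785 -0.689 -0.243
v 2.865 0.397 -0.264
v 3.815 -0.757 0.104
v 3.369 -0.906 0.175
v 3.581 -0.628 0.498
v 2.6 0.028 -0.123
v 2.812 0.306 0.2
v 2.841 -0.421 0.455
v 3.868 -0.666 -0.36
v 4.08 -0.388 -0.037
v 3.099 0.268 -0.658
v 3.311 0.546 -0.335
v 3.839 0.061 -0.615
v 3.534 0.546 0.086
v 4.01 -0.031 0.269
v 4.062 0.061 -0.195
v 3.769 0.418 -0.308
v 3.226 0.398 0.416
v 3.701 -0.18 0.6
v 3.255 -0.328 0.671
v 2.961 0.028 0.557
v 3.683 0.269 0.443
v 2.979 -0.18 -0.76
v 3.454 -0.758 -0.576
v 3.719 -0.388 -0.717
v 3.425 -0.032 -0.831
v 2.67 -0.329 -0.429
v 3.146 -0.906 -0.246
v 2.911 -0.778 0.148
v 2.618 -0.421 0.035
v 2.997 -0.629 -0.603
v 1.923 0.653 -1.651
v 2.337 0.306 -1.503
v 1.197 0.627 0.331
v 2.44 0.55 -1.463
v 2.425 0.818 -1.465
v 2.294 1.047 -1.51
v 2.079 1.187 -1.587
v 1.827 1.204 -1.678
v 1.598 1.095 -1.764
v 1.443 0.884 -1.823
v 1.398 0.621 -1.843
v 1.473 0.365 -1.819
v 1.651 0.175 -1.756
v 1.891 0.094 -1.669
v 2.139 0.141 -1.578
v 0.47 -0.887 1.966
v 1.023 -1.332 1.959
v -0.07 -1.573 2.874
v 1.108 -1.133 2.16
v 1.082 -0.891 2.327
v 0.95 -0.649 2.432
v 0.736 -0.447 2.456
v 0.475 -0.322 2.396
v 0.214 -0.294 2.261
v -0.003 -0.369 2.075
v -0.138 -0.534 1.871
v -0.168 -0.759 1.682
v -0.087 -1.007 1.543
v 0.09 -1.234 1.477
v 0.332 -1.401 1.496
v 0.599 -1.479 1.595
v 0.843 -1.455 1.759
f 1 38 17
f 38 12 41
f 17 41 6
f 38 41 17
f 1 17 13
f 17 6 18
f 13 18 2
f 17 18 13
f 1 13 22
f 13 2 23
f 22 23 8
f 13 23 22
f 1 22 34
f 22 8 37
f 34 37 11
f 22 37 34
f 1 34 38
f 34 11 42
f 38 42 12
f 34 42 38
f 2 18 29
f 18 6 32
f 29 32 10
f 18 32 29
f 6 41 19
f 41 12 40
f 19 40 5
f 41 40 19
f 12 42 39
f 42 11 35
f 39 35 3
f 42 35 39
f 11 37 36
f 37 8 24
f 36 24 7
f 37 24 36
f 8 23 28
f 23 2 25
f 28 25 9
f 23 25 28
f 4 30 16
f 30 10 31
f 16 31 5
f 30 31 16
f 4 16 14
f 16 5 15
f 14 15 3
f 16 15 14
f 4 14 21
f 14 3 20
f 21 20 7
f 14 20 21
f 4 21 26
f 21 7 27
f 26 27 9
f 21 27 26
f 4 26 30
f 26 9 33
f 30 33 10
f 26 33 30
f 5 31 19
f 31 10 32
f 19 32 6
f 31 32 19
f 3 15 39
f 15 5 40
f 39 40 12
f 15 40 39
f 7 20 36
f 20 3 35
f 36 35 11
f 20 35 36
f 9 27 28
f 27 7 24
f 28 24 8
f 27 24 28
f 10 33 29
f 33 9 25
f 29 25 2
f 33 25 29
f 44 43 46
f 44 46 45
f 46 43 47
f 46 47 45
f 47 43 48
f 47 48 45
f 48 43 49
f 48 49 45
f 49 43 50
f 49 50 45
f 50 43 51
f 50 51 45
f 51 43 52
f 51 52 45
f 52 43 53
f 52 53 45
f 53 43 54
f 53 54 45
f 54 43 55
f 54 55 45
f 55 43 56
f 55 56 45
f 56 43 57
f 56 57 45
f 57 43 44
f 57 44 45
f 59 58 61
f 59 61 60
f 61 58 62
f 61 62 60
f 62 58 63
f 62 63 60
f 63 58 64
f 63 64 60
f 64 58 65
f 64 65 60
f 65 58 66
f 65 66 60
f 66 58 67
f 66 67 60
f 67 58 68
f 67 68 60
f 68 58 69
f 68 69 60
f 69 58 70
f 69 70 60
f 70 58 71
f 70 71 60
f 71 58 72
f 71 72 60
f 72 58 73
f 72 73 60
f 73 58 74
f 73 74 60
f 74 58 59
f 74 59 60



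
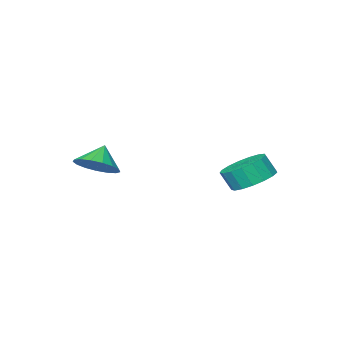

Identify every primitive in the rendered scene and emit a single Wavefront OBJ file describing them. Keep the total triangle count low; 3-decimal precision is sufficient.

v 2.957 -3.07 2.031
v 3.788 -2.952 2.646
v 2.303 -3.45 2.989
v 3.561 -2.51 2.666
v 3.195 -2.196 2.541
v 2.775 -2.082 2.299
v 2.397 -2.194 1.996
v 2.147 -2.508 1.701
v 2.082 -2.95 1.482
v 2.218 -3.419 1.388
v 2.523 -3.809 1.442
v 2.928 -4.029 1.631
v 3.339 -4.03 1.911
v 3.663 -3.811 2.22
v 3.825 -3.422 2.485
v -1.534 1.91 1.841
v -0.529 1.93 1.505
v -0.221 1.53 2.402
v -1.226 1.51 2.739
v -0.592 2.382 1.728
v -0.283 1.981 2.625
v -0.87 2.725 1.977
v -0.562 2.325 2.874
v -1.301 2.882 2.195
v -0.992 2.481 3.092
v -1.785 2.816 2.332
v -1.476 2.415 3.229
v -2.211 2.543 2.356
v -1.903 2.142 3.254
v -2.483 2.124 2.263
v -2.174 1.724 3.16
v -2.537 1.657 2.073
v -2.229 1.256 2.97
v -2.362 1.248 1.83
v -2.053 0.847 2.727
v -1.997 0.99 1.589
v -1.688 0.59 2.487
v -1.526 0.944 1.407
v -1.217 0.543 2.304
v -1.057 1.118 1.323
v -0.748 0.718 2.221
v -0.697 1.474 1.359
v -0.389 1.074 2.256
f 2 1 4
f 2 4 3
f 4 1 5
f 4 5 3
f 5 1 6
f 5 6 3
f 6 1 7
f 6 7 3
f 7 1 8
f 7 8 3
f 8 1 9
f 8 9 3
f 9 1 10
f 9 10 3
f 10 1 11
f 10 11 3
f 11 1 12
f 11 12 3
f 12 1 13
f 12 13 3
f 13 1 14
f 13 14 3
f 14 1 15
f 14 15 3
f 15 1 2
f 15 2 3
f 17 16 20
f 17 20 18
f 18 20 21
f 18 21 19
f 20 16 22
f 20 22 21
f 21 22 23
f 21 23 19
f 22 16 24
f 22 24 23
f 23 24 25
f 23 25 19
f 24 16 26
f 24 26 25
f 25 26 27
f 25 27 19
f 26 16 28
f 26 28 27
f 27 28 29
f 27 29 19
f 28 16 30
f 28 30 29
f 29 30 31
f 29 31 19
f 30 16 32
f 30 32 31
f 31 32 33
f 31 33 19
f 32 16 34
f 32 34 33
f 33 34 35
f 33 35 19
f 34 16 36
f 34 36 35
f 35 36 37
f 35 37 19
f 36 16 38
f 36 38 37
f 37 38 39
f 37 39 19
f 38 16 40
f 38 40 39
f 39 40 41
f 39 41 19
f 40 16 42
f 40 42 41
f 41 42 43
f 41 43 19
f 42 16 17
f 42 17 43
f 43 17 18
f 43 18 19



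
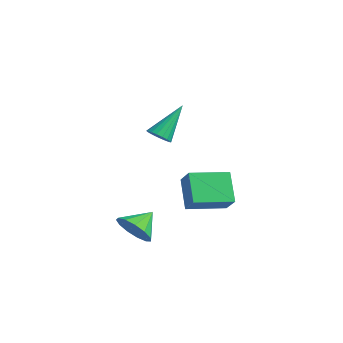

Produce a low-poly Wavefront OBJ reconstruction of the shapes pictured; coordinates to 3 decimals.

v -0.419 -2.054 -2.094
v 0.491 -2.094 -1.79
v -0.601 -0.966 -1.406
v 0.496 -1.804 -2.246
v 0.21 -1.593 -2.655
v -0.275 -1.529 -2.885
v -0.805 -1.631 -2.865
v -1.213 -1.867 -2.599
v -1.369 -2.163 -2.174
v -1.223 -2.424 -1.723
v -0.821 -2.567 -1.39
v -0.292 -2.548 -1.281
v 0.197 -2.371 -1.43
v -2.615 1.846 -1.053
v -1.722 1.668 -0.211
v -2.043 3.666 -1.274
v -1.15 3.487 -0.432
v -1.53 1.353 -2.308
v -0.637 1.174 -1.466
v -0.958 3.172 -2.529
v -0.065 2.994 -1.687
v -0.928 -0.427 2.876
v -0.54 -0.058 2.584
v -1.092 0.907 4.344
v -0.782 0.02 2.487
v -1.052 0.009 2.467
v -1.298 -0.089 2.528
v -1.471 -0.253 2.658
v -1.536 -0.451 2.831
v -1.481 -0.645 3.013
v -1.317 -0.796 3.168
v -1.075 -0.873 3.265
v -0.805 -0.862 3.285
v -0.559 -0.765 3.224
v -0.386 -0.6 3.094
v -0.321 -0.402 2.921
v -0.376 -0.208 2.739
f 2 1 4
f 2 4 3
f 4 1 5
f 4 5 3
f 5 1 6
f 5 6 3
f 6 1 7
f 6 7 3
f 7 1 8
f 7 8 3
f 8 1 9
f 8 9 3
f 9 1 10
f 9 10 3
f 10 1 11
f 10 11 3
f 11 1 12
f 11 12 3
f 12 1 13
f 12 13 3
f 13 1 2
f 13 2 3
f 15 17 14
f 18 15 14
f 14 17 16
f 16 18 14
f 15 21 17
f 19 15 18
f 19 21 15
f 17 21 16
f 20 18 16
f 16 21 20
f 20 19 18
f 21 19 20
f 23 22 25
f 23 25 24
f 25 22 26
f 25 26 24
f 26 22 27
f 26 27 24
f 27 22 28
f 27 28 24
f 28 22 29
f 28 29 24
f 29 22 30
f 29 30 24
f 30 22 31
f 30 31 24
f 31 22 32
f 31 32 24
f 32 22 33
f 32 33 24
f 33 22 34
f 33 34 24
f 34 22 35
f 34 35 24
f 35 22 36
f 35 36 24
f 36 22 37
f 36 37 24
f 37 22 23
f 37 23 24



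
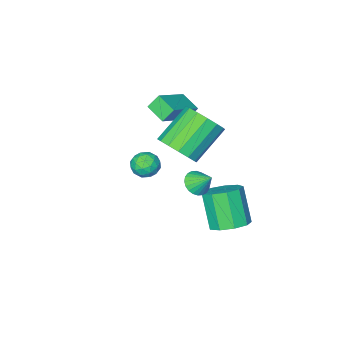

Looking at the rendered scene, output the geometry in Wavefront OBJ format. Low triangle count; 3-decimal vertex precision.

v -0.72 2.752 -3.492
v 0.122 3.096 -3.154
v -0.158 2.132 -1.471
v -1 1.788 -1.808
v -0.372 3.511 -2.999
v -0.652 2.547 -1.315
v -1.028 3.571 -3.074
v -1.308 2.607 -1.39
v -1.541 3.248 -3.344
v -1.821 2.284 -1.661
v -1.669 2.693 -3.684
v -1.949 1.728 -2
v -1.353 2.165 -3.933
v -1.633 1.201 -2.25
v -0.741 1.912 -3.976
v -1.021 0.948 -2.293
v -0.119 2.052 -3.793
v -0.399 1.088 -2.109
v 0.222 2.52 -3.468
v -0.058 1.556 -1.785
v 1.04 2.62 0.258
v 1.448 2.303 0.669
v 0.84 3.38 1.042
v 1.61 2.466 0.552
v 1.685 2.652 0.391
v 1.663 2.833 0.21
v 1.545 2.982 0.036
v 1.351 3.076 -0.104
v 1.109 3.101 -0.19
v 0.857 3.052 -0.207
v 0.632 2.937 -0.153
v 0.47 2.775 -0.037
v 0.394 2.588 0.124
v 0.417 2.407 0.306
v 0.535 2.258 0.48
v 0.729 2.164 0.62
v 0.971 2.14 0.705
v 1.223 2.189 0.722
v -0.228 -0.505 -0.223
v 0.423 -0.256 0.602
v -1.281 -0.386 1.987
v -1.932 -0.635 1.163
v 0.233 0.235 0.415
v -1.471 0.105 1.8
v -0.08 0.528 0.056
v -1.784 0.398 1.441
v -0.433 0.544 -0.377
v -2.138 0.414 1.008
v -0.732 0.279 -0.768
v -2.436 0.149 0.617
v -0.895 -0.196 -1.014
v -2.599 -0.326 0.371
v -0.879 -0.754 -1.047
v -2.583 -0.884 0.338
v -0.689 -1.245 -0.86
v -2.393 -1.375 0.525
v -0.376 -1.538 -0.501
v -2.08 -1.668 0.884
v -0.022 -1.554 -0.068
v -1.727 -1.684 1.317
v 0.276 -1.289 0.323
v -1.428 -1.419 1.708
v 0.439 -0.814 0.569
v -1.265 -0.944 1.954
v -2.981 -3.67 0.464
v -1.223 -3.183 1.463
v -3.045 -2.616 0.062
v -1.287 -2.129 1.062
v -2.513 -3.911 -0.242
v -0.755 -3.424 0.758
v -2.577 -2.857 -0.643
v -0.819 -2.37 0.356
v 2.119 1.047 1.629
v 2.667 1.467 1.446
v 2.373 0.333 0.754
v 2.921 0.753 0.571
v 2.947 0.376 1.178
v 2.79 0.817 1.719
v 2.25 0.983 0.481
v 2.093 1.424 1.022
v 2.749 1.427 0.736
v 3.179 1.052 1.167
v 1.861 0.748 1.033
v 2.291 0.373 1.464
v 2.371 1.319 1.614
v 2.669 0.481 0.586
v 2.684 0.259 0.943
v 3.007 0.506 0.835
v 2.443 0.938 1.775
v 2.765 1.184 1.667
v 2.929 0.544 1.51
v 2.275 0.616 0.533
v 2.597 0.862 0.425
v 2.033 1.294 1.365
v 2.356 1.541 1.257
v 2.111 1.256 0.69
v 2.741 1.543 1.09
v 2.891 1.124 0.575
v 2.496 1.258 0.523
v 2.404 1.518 0.84
v 2.994 1.323 1.343
v 3.144 0.903 0.829
v 3.158 0.682 1.185
v 3.066 0.941 1.503
v 3.042 1.299 0.926
v 1.896 0.897 1.371
v 2.046 0.477 0.857
v 1.974 0.859 0.697
v 1.882 1.118 1.015
v 2.149 0.676 1.625
v 2.299 0.257 1.11
v 2.636 0.282 1.36
v 2.544 0.542 1.677
v 1.998 0.501 1.274
f 2 1 5
f 2 5 3
f 3 5 6
f 3 6 4
f 5 1 7
f 5 7 6
f 6 7 8
f 6 8 4
f 7 1 9
f 7 9 8
f 8 9 10
f 8 10 4
f 9 1 11
f 9 11 10
f 10 11 12
f 10 12 4
f 11 1 13
f 11 13 12
f 12 13 14
f 12 14 4
f 13 1 15
f 13 15 14
f 14 15 16
f 14 16 4
f 15 1 17
f 15 17 16
f 16 17 18
f 16 18 4
f 17 1 19
f 17 19 18
f 18 19 20
f 18 20 4
f 19 1 2
f 19 2 20
f 20 2 3
f 20 3 4
f 22 21 24
f 22 24 23
f 24 21 25
f 24 25 23
f 25 21 26
f 25 26 23
f 26 21 27
f 26 27 23
f 27 21 28
f 27 28 23
f 28 21 29
f 28 29 23
f 29 21 30
f 29 30 23
f 30 21 31
f 30 31 23
f 31 21 32
f 31 32 23
f 32 21 33
f 32 33 23
f 33 21 34
f 33 34 23
f 34 21 35
f 34 35 23
f 35 21 36
f 35 36 23
f 36 21 37
f 36 37 23
f 37 21 38
f 37 38 23
f 38 21 22
f 38 22 23
f 40 39 43
f 40 43 41
f 41 43 44
f 41 44 42
f 43 39 45
f 43 45 44
f 44 45 46
f 44 46 42
f 45 39 47
f 45 47 46
f 46 47 48
f 46 48 42
f 47 39 49
f 47 49 48
f 48 49 50
f 48 50 42
f 49 39 51
f 49 51 50
f 50 51 52
f 50 52 42
f 51 39 53
f 51 53 52
f 52 53 54
f 52 54 42
f 53 39 55
f 53 55 54
f 54 55 56
f 54 56 42
f 55 39 57
f 55 57 56
f 56 57 58
f 56 58 42
f 57 39 59
f 57 59 58
f 58 59 60
f 58 60 42
f 59 39 61
f 59 61 60
f 60 61 62
f 60 62 42
f 61 39 63
f 61 63 62
f 62 63 64
f 62 64 42
f 63 39 40
f 63 40 64
f 64 40 41
f 64 41 42
f 66 68 65
f 69 66 65
f 65 68 67
f 67 69 65
f 66 72 68
f 70 66 69
f 70 72 66
f 68 72 67
f 71 69 67
f 67 72 71
f 71 70 69
f 72 70 71
f 73 110 89
f 110 84 113
f 89 113 78
f 110 113 89
f 73 89 85
f 89 78 90
f 85 90 74
f 89 90 85
f 73 85 94
f 85 74 95
f 94 95 80
f 85 95 94
f 73 94 106
f 94 80 109
f 106 109 83
f 94 109 106
f 73 106 110
f 106 83 114
f 110 114 84
f 106 114 110
f 74 90 101
f 90 78 104
f 101 104 82
f 90 104 101
f 78 113 91
f 113 84 112
f 91 112 77
f 113 112 91
f 84 114 111
f 114 83 107
f 111 107 75
f 114 107 111
f 83 109 108
f 109 80 96
f 108 96 79
f 109 96 108
f 80 95 100
f 95 74 97
f 100 97 81
f 95 97 100
f 76 102 88
f 102 82 103
f 88 103 77
f 102 103 88
f 76 88 86
f 88 77 87
f 86 87 75
f 88 87 86
f 76 86 93
f 86 75 92
f 93 92 79
f 86 92 93
f 76 93 98
f 93 79 99
f 98 99 81
f 93 99 98
f 76 98 102
f 98 81 105
f 102 105 82
f 98 105 102
f 77 103 91
f 103 82 104
f 91 104 78
f 103 104 91
f 75 87 111
f 87 77 112
f 111 112 84
f 87 112 111
f 79 92 108
f 92 75 107
f 108 107 83
f 92 107 108
f 81 99 100
f 99 79 96
f 100 96 80
f 99 96 100
f 82 105 101
f 105 81 97
f 101 97 74
f 105 97 101



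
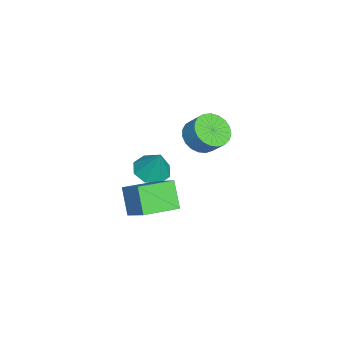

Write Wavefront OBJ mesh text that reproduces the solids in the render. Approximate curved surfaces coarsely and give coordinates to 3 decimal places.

v 2.137 -1.062 -1.223
v 2.98 -0.163 -0.368
v 0.935 0.373 -1.546
v 1.778 1.272 -0.691
v 2.962 -0.652 -2.469
v 3.805 0.247 -1.614
v 1.76 0.783 -2.792
v 2.603 1.682 -1.937
v -0.651 -0.219 -2.054
v 0.243 -0.383 -2.292
v -0.149 0.299 -0.526
v 0.035 0.287 -2.451
v -0.575 0.661 -2.377
v -1.23 0.519 -2.114
v -1.545 -0.054 -1.816
v -1.337 -0.724 -1.658
v -0.727 -1.098 -1.731
v -0.072 -0.957 -1.994
v -2.994 1.691 -1.192
v -2.3 2.078 -1.815
v -1.892 2.736 -0.951
v -2.586 2.349 -0.328
v -2.621 2.344 -1.866
v -2.213 3.002 -1.002
v -3.007 2.497 -1.8
v -2.599 3.155 -0.937
v -3.39 2.511 -1.629
v -2.982 3.169 -0.766
v -3.705 2.382 -1.383
v -3.297 3.041 -0.519
v -3.897 2.135 -1.103
v -3.489 2.793 -0.24
v -3.933 1.81 -0.839
v -3.525 2.468 0.025
v -3.806 1.465 -0.636
v -3.398 2.123 0.228
v -3.539 1.159 -0.529
v -3.131 1.817 0.335
v -3.178 0.945 -0.536
v -2.77 1.603 0.327
v -2.785 0.86 -0.657
v -2.377 1.518 0.206
v -2.428 0.918 -0.871
v -2.02 1.577 -0.007
v -2.169 1.111 -1.139
v -1.761 1.769 -0.276
v -2.053 1.403 -1.417
v -1.644 2.061 -0.554
v -2.099 1.745 -1.656
v -1.691 2.404 -0.793
f 2 4 1
f 5 2 1
f 1 4 3
f 3 5 1
f 2 8 4
f 6 2 5
f 6 8 2
f 4 8 3
f 7 5 3
f 3 8 7
f 7 6 5
f 8 6 7
f 10 9 12
f 10 12 11
f 12 9 13
f 12 13 11
f 13 9 14
f 13 14 11
f 14 9 15
f 14 15 11
f 15 9 16
f 15 16 11
f 16 9 17
f 16 17 11
f 17 9 18
f 17 18 11
f 18 9 10
f 18 10 11
f 20 19 23
f 20 23 21
f 21 23 24
f 21 24 22
f 23 19 25
f 23 25 24
f 24 25 26
f 24 26 22
f 25 19 27
f 25 27 26
f 26 27 28
f 26 28 22
f 27 19 29
f 27 29 28
f 28 29 30
f 28 30 22
f 29 19 31
f 29 31 30
f 30 31 32
f 30 32 22
f 31 19 33
f 31 33 32
f 32 33 34
f 32 34 22
f 33 19 35
f 33 35 34
f 34 35 36
f 34 36 22
f 35 19 37
f 35 37 36
f 36 37 38
f 36 38 22
f 37 19 39
f 37 39 38
f 38 39 40
f 38 40 22
f 39 19 41
f 39 41 40
f 40 41 42
f 40 42 22
f 41 19 43
f 41 43 42
f 42 43 44
f 42 44 22
f 43 19 45
f 43 45 44
f 44 45 46
f 44 46 22
f 45 19 47
f 45 47 46
f 46 47 48
f 46 48 22
f 47 19 49
f 47 49 48
f 48 49 50
f 48 50 22
f 49 19 20
f 49 20 50
f 50 20 21
f 50 21 22



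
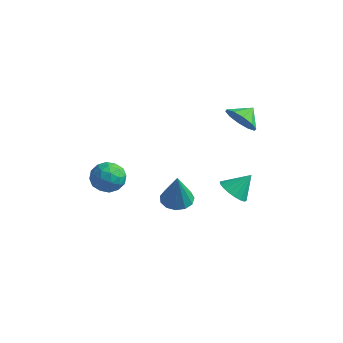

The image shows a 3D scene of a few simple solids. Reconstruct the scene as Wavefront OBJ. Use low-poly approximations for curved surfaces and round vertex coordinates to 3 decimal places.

v 2.003 3.041 2.872
v 2.508 2.511 3.597
v 2.177 3.939 3.408
v 2.93 2.692 3.155
v 2.997 3.006 2.606
v 2.685 3.334 2.158
v 2.112 3.549 1.983
v 1.497 3.571 2.148
v 1.076 3.39 2.589
v 1.008 3.075 3.139
v 1.321 2.748 3.587
v 1.894 2.532 3.761
v 2.229 2.113 -2.141
v 2.716 2.584 -2.778
v 2.811 2.947 -1.079
v 2.363 2.799 -2.754
v 1.984 2.878 -2.608
v 1.653 2.806 -2.37
v 1.437 2.596 -2.086
v 1.377 2.291 -1.813
v 1.486 1.95 -1.605
v 1.742 1.642 -1.503
v 2.095 1.427 -1.527
v 2.474 1.347 -1.673
v 2.805 1.419 -1.911
v 3.021 1.629 -2.195
v 3.081 1.935 -2.468
v 2.972 2.275 -2.676
v 1.3 -1.623 -0.823
v 1.985 -1.056 -0.817
v 1.64 -2.057 1.203
v 1.58 -0.788 -0.691
v 1.086 -0.786 -0.608
v 0.659 -1.05 -0.592
v 0.436 -1.495 -0.65
v 0.487 -1.981 -0.763
v 0.796 -2.353 -0.895
v 1.265 -2.494 -1.004
v 1.745 -2.357 -1.056
v 2.083 -1.988 -1.033
v 2.173 -1.503 -0.944
v -1.316 -3.29 1.741
v -0.629 -3.918 1.379
v -2.291 -3.642 0.501
v -1.604 -4.27 0.139
v -2.087 -4.492 0.984
v -1.484 -4.275 1.751
v -1.436 -3.285 0.129
v -0.833 -3.068 0.896
v -0.703 -3.915 0.383
v -1.105 -4.661 0.911
v -1.815 -2.899 0.969
v -2.217 -3.645 1.497
v -0.887 -3.573 1.669
v -2.033 -3.987 0.211
v -2.317 -4.118 0.708
v -1.913 -4.487 0.495
v -1.39 -3.783 1.887
v -0.986 -4.152 1.675
v -1.843 -4.489 1.443
v -1.934 -3.408 0.205
v -1.53 -3.777 -0.007
v -1.007 -3.073 1.385
v -0.603 -3.442 1.172
v -1.077 -3.071 0.437
v -0.526 -3.94 0.87
v -1.099 -4.147 0.142
v -1 -3.569 0.136
v -0.646 -3.441 0.586
v -0.763 -4.379 1.181
v -1.336 -4.586 0.452
v -1.62 -4.716 0.949
v -1.266 -4.588 1.4
v -0.806 -4.377 0.596
v -1.584 -2.974 1.428
v -2.157 -3.181 0.699
v -1.654 -2.972 0.48
v -1.3 -2.844 0.931
v -1.821 -3.413 1.738
v -2.394 -3.62 1.01
v -2.274 -4.119 1.294
v -1.92 -3.991 1.744
v -2.114 -3.183 1.284
f 2 1 4
f 2 4 3
f 4 1 5
f 4 5 3
f 5 1 6
f 5 6 3
f 6 1 7
f 6 7 3
f 7 1 8
f 7 8 3
f 8 1 9
f 8 9 3
f 9 1 10
f 9 10 3
f 10 1 11
f 10 11 3
f 11 1 12
f 11 12 3
f 12 1 2
f 12 2 3
f 14 13 16
f 14 16 15
f 16 13 17
f 16 17 15
f 17 13 18
f 17 18 15
f 18 13 19
f 18 19 15
f 19 13 20
f 19 20 15
f 20 13 21
f 20 21 15
f 21 13 22
f 21 22 15
f 22 13 23
f 22 23 15
f 23 13 24
f 23 24 15
f 24 13 25
f 24 25 15
f 25 13 26
f 25 26 15
f 26 13 27
f 26 27 15
f 27 13 28
f 27 28 15
f 28 13 14
f 28 14 15
f 30 29 32
f 30 32 31
f 32 29 33
f 32 33 31
f 33 29 34
f 33 34 31
f 34 29 35
f 34 35 31
f 35 29 36
f 35 36 31
f 36 29 37
f 36 37 31
f 37 29 38
f 37 38 31
f 38 29 39
f 38 39 31
f 39 29 40
f 39 40 31
f 40 29 41
f 40 41 31
f 41 29 30
f 41 30 31
f 42 79 58
f 79 53 82
f 58 82 47
f 79 82 58
f 42 58 54
f 58 47 59
f 54 59 43
f 58 59 54
f 42 54 63
f 54 43 64
f 63 64 49
f 54 64 63
f 42 63 75
f 63 49 78
f 75 78 52
f 63 78 75
f 42 75 79
f 75 52 83
f 79 83 53
f 75 83 79
f 43 59 70
f 59 47 73
f 70 73 51
f 59 73 70
f 47 82 60
f 82 53 81
f 60 81 46
f 82 81 60
f 53 83 80
f 83 52 76
f 80 76 44
f 83 76 80
f 52 78 77
f 78 49 65
f 77 65 48
f 78 65 77
f 49 64 69
f 64 43 66
f 69 66 50
f 64 66 69
f 45 71 57
f 71 51 72
f 57 72 46
f 71 72 57
f 45 57 55
f 57 46 56
f 55 56 44
f 57 56 55
f 45 55 62
f 55 44 61
f 62 61 48
f 55 61 62
f 45 62 67
f 62 48 68
f 67 68 50
f 62 68 67
f 45 67 71
f 67 50 74
f 71 74 51
f 67 74 71
f 46 72 60
f 72 51 73
f 60 73 47
f 72 73 60
f 44 56 80
f 56 46 81
f 80 81 53
f 56 81 80
f 48 61 77
f 61 44 76
f 77 76 52
f 61 76 77
f 50 68 69
f 68 48 65
f 69 65 49
f 68 65 69
f 51 74 70
f 74 50 66
f 70 66 43
f 74 66 70



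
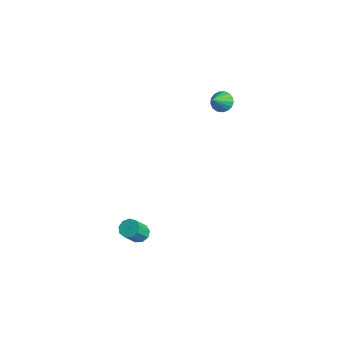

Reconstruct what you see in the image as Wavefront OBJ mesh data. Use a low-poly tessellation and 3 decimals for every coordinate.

v -3.915 3.772 1.466
v -3.402 4.14 1.622
v -3.545 2.948 2.194
v -3.619 4.224 1.828
v -3.904 4.205 1.951
v -4.192 4.087 1.963
v -4.416 3.896 1.861
v -4.525 3.677 1.669
v -4.495 3.48 1.43
v -4.331 3.35 1.2
v -4.072 3.316 1.03
v -3.778 3.387 0.961
v -3.514 3.546 1.007
v -3.343 3.757 1.158
v -3.302 3.971 1.38
v -0.794 -2.91 -3.646
v -0.562 -3.284 -3.992
v -0.275 -4.024 -3.001
v -0.506 -3.65 -2.654
v -0.299 -3.03 -3.879
v -0.011 -3.77 -2.887
v -0.267 -2.72 -3.656
v 0.02 -3.46 -2.665
v -0.482 -2.498 -3.429
v -0.195 -3.239 -2.437
v -0.843 -2.47 -3.303
v -0.555 -3.21 -2.312
v -1.18 -2.647 -3.337
v -0.893 -3.387 -2.346
v -1.337 -2.947 -3.516
v -1.05 -3.688 -2.525
v -1.24 -3.23 -3.755
v -0.952 -3.97 -2.764
v -0.933 -3.363 -3.943
v -0.646 -4.103 -2.952
f 2 1 4
f 2 4 3
f 4 1 5
f 4 5 3
f 5 1 6
f 5 6 3
f 6 1 7
f 6 7 3
f 7 1 8
f 7 8 3
f 8 1 9
f 8 9 3
f 9 1 10
f 9 10 3
f 10 1 11
f 10 11 3
f 11 1 12
f 11 12 3
f 12 1 13
f 12 13 3
f 13 1 14
f 13 14 3
f 14 1 15
f 14 15 3
f 15 1 2
f 15 2 3
f 17 16 20
f 17 20 18
f 18 20 21
f 18 21 19
f 20 16 22
f 20 22 21
f 21 22 23
f 21 23 19
f 22 16 24
f 22 24 23
f 23 24 25
f 23 25 19
f 24 16 26
f 24 26 25
f 25 26 27
f 25 27 19
f 26 16 28
f 26 28 27
f 27 28 29
f 27 29 19
f 28 16 30
f 28 30 29
f 29 30 31
f 29 31 19
f 30 16 32
f 30 32 31
f 31 32 33
f 31 33 19
f 32 16 34
f 32 34 33
f 33 34 35
f 33 35 19
f 34 16 17
f 34 17 35
f 35 17 18
f 35 18 19



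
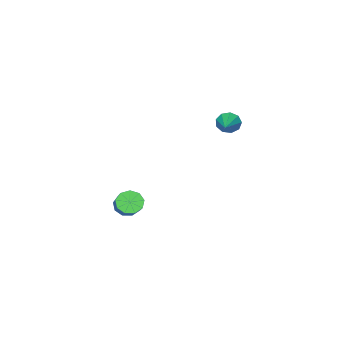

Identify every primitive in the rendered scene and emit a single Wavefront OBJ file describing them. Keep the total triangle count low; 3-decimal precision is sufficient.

v -4.235 -1.238 0.351
v -3.901 -1.368 -0.262
v -2.625 -0.022 0.969
v -4.182 -0.974 -0.306
v -4.487 -0.703 -0.043
v -4.675 -0.683 0.405
v -4.656 -0.922 0.827
v -4.441 -1.309 1.027
v -4.129 -1.662 0.91
v -3.867 -1.817 0.532
v -3.777 -1.701 0.069
v 2.533 -2.081 -3.525
v 3.033 -2.62 -3.376
v 3.926 -1.518 -2.386
v 3.427 -0.979 -2.535
v 3.176 -2.359 -3.795
v 4.069 -1.257 -2.804
v 3.018 -1.969 -4.087
v 3.911 -0.866 -3.096
v 2.633 -1.63 -4.116
v 3.526 -0.528 -3.126
v 2.202 -1.503 -3.869
v 3.095 -0.401 -2.879
v 1.926 -1.646 -3.461
v 2.819 -0.544 -2.471
v 1.934 -1.993 -3.083
v 2.827 -0.891 -2.093
v 2.223 -2.381 -2.912
v 3.116 -1.279 -1.921
v 2.657 -2.628 -3.028
v 3.55 -1.526 -2.037
f 2 1 4
f 2 4 3
f 4 1 5
f 4 5 3
f 5 1 6
f 5 6 3
f 6 1 7
f 6 7 3
f 7 1 8
f 7 8 3
f 8 1 9
f 8 9 3
f 9 1 10
f 9 10 3
f 10 1 11
f 10 11 3
f 11 1 2
f 11 2 3
f 13 12 16
f 13 16 14
f 14 16 17
f 14 17 15
f 16 12 18
f 16 18 17
f 17 18 19
f 17 19 15
f 18 12 20
f 18 20 19
f 19 20 21
f 19 21 15
f 20 12 22
f 20 22 21
f 21 22 23
f 21 23 15
f 22 12 24
f 22 24 23
f 23 24 25
f 23 25 15
f 24 12 26
f 24 26 25
f 25 26 27
f 25 27 15
f 26 12 28
f 26 28 27
f 27 28 29
f 27 29 15
f 28 12 30
f 28 30 29
f 29 30 31
f 29 31 15
f 30 12 13
f 30 13 31
f 31 13 14
f 31 14 15



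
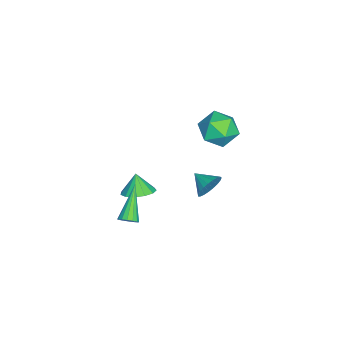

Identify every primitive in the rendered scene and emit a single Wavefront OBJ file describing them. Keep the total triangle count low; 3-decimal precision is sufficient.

v -3.367 -0.819 -3.425
v -2.541 -0.824 -3.021
v -3.853 -1.061 -2.435
v -2.716 -0.337 -2.988
v -3.099 -0.003 -3.094
v -3.566 0.071 -3.305
v -3.97 -0.136 -3.554
v -4.183 -0.561 -3.763
v -4.137 -1.067 -3.864
v -3.846 -1.495 -3.826
v -3.403 -1.707 -3.661
v -2.949 -1.638 -3.421
v -2.627 -1.309 -3.182
v -1.373 3.192 -0.028
v -0.968 3.192 0.639
v -1.927 2.328 0.308
v -1.22 3.382 0.713
v -1.499 3.539 0.66
v -1.755 3.637 0.487
v -1.946 3.657 0.226
v -2.038 3.597 -0.08
v -2.014 3.468 -0.376
v -1.88 3.29 -0.612
v -1.658 3.096 -0.747
v -1.387 2.918 -0.758
v -1.114 2.788 -0.642
v -0.885 2.728 -0.42
v -0.741 2.748 -0.13
v -0.706 2.844 0.177
v -0.786 3.001 0.449
v -3.5 3.871 3.567
v -2.573 4.379 3.287
v -2.647 2.321 3.573
v -1.72 2.829 3.293
v -2.15 2.983 4.287
v -2.677 3.941 4.283
v -2.543 2.759 2.577
v -3.07 3.717 2.573
v -1.982 3.692 2.675
v -1.739 3.831 3.732
v -3.481 2.869 3.128
v -3.238 3.008 4.185
v -0.8 -0.741 -3.144
v -0.526 -0.44 -2.789
v -2.48 -0.759 -1.836
v -0.657 -0.256 -2.954
v -0.826 -0.202 -3.17
v -0.988 -0.293 -3.379
v -1.099 -0.503 -3.526
v -1.13 -0.778 -3.569
v -1.073 -1.042 -3.499
v -0.942 -1.226 -3.334
v -0.773 -1.28 -3.118
v -0.612 -1.189 -2.909
v -0.5 -0.978 -2.763
v -0.469 -0.704 -2.719
f 2 1 4
f 2 4 3
f 4 1 5
f 4 5 3
f 5 1 6
f 5 6 3
f 6 1 7
f 6 7 3
f 7 1 8
f 7 8 3
f 8 1 9
f 8 9 3
f 9 1 10
f 9 10 3
f 10 1 11
f 10 11 3
f 11 1 12
f 11 12 3
f 12 1 13
f 12 13 3
f 13 1 2
f 13 2 3
f 15 14 17
f 15 17 16
f 17 14 18
f 17 18 16
f 18 14 19
f 18 19 16
f 19 14 20
f 19 20 16
f 20 14 21
f 20 21 16
f 21 14 22
f 21 22 16
f 22 14 23
f 22 23 16
f 23 14 24
f 23 24 16
f 24 14 25
f 24 25 16
f 25 14 26
f 25 26 16
f 26 14 27
f 26 27 16
f 27 14 28
f 27 28 16
f 28 14 29
f 28 29 16
f 29 14 30
f 29 30 16
f 30 14 15
f 30 15 16
f 31 42 36
f 31 36 32
f 31 32 38
f 31 38 41
f 31 41 42
f 32 36 40
f 36 42 35
f 42 41 33
f 41 38 37
f 38 32 39
f 34 40 35
f 34 35 33
f 34 33 37
f 34 37 39
f 34 39 40
f 35 40 36
f 33 35 42
f 37 33 41
f 39 37 38
f 40 39 32
f 44 43 46
f 44 46 45
f 46 43 47
f 46 47 45
f 47 43 48
f 47 48 45
f 48 43 49
f 48 49 45
f 49 43 50
f 49 50 45
f 50 43 51
f 50 51 45
f 51 43 52
f 51 52 45
f 52 43 53
f 52 53 45
f 53 43 54
f 53 54 45
f 54 43 55
f 54 55 45
f 55 43 56
f 55 56 45
f 56 43 44
f 56 44 45



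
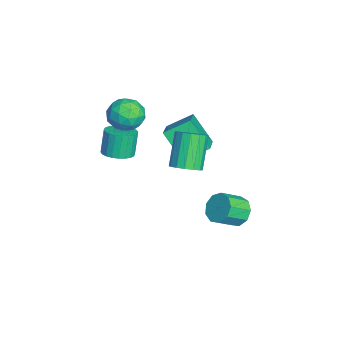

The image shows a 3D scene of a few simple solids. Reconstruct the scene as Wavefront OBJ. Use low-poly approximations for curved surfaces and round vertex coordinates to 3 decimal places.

v 0.99 -1.523 1.233
v 1.771 -1.463 1.475
v 1.351 -1.297 2.79
v 0.57 -1.357 2.547
v 1.701 -1.157 1.414
v 1.281 -0.991 2.728
v 1.523 -0.906 1.325
v 1.102 -0.74 2.64
v 1.263 -0.75 1.222
v 0.843 -0.584 2.537
v 0.962 -0.711 1.121
v 0.542 -0.545 2.436
v 0.666 -0.796 1.037
v 0.245 -0.63 2.351
v 0.418 -0.992 0.983
v -0.002 -0.825 2.297
v 0.258 -1.268 0.966
v -0.163 -1.102 2.281
v 0.209 -1.583 0.99
v -0.211 -1.417 2.305
v 0.279 -1.889 1.052
v -0.141 -1.723 2.366
v 0.458 -2.14 1.14
v 0.037 -1.974 2.455
v 0.717 -2.296 1.243
v 0.297 -2.13 2.558
v 1.018 -2.335 1.344
v 0.598 -2.169 2.659
v 1.315 -2.25 1.429
v 0.894 -2.084 2.743
v 1.562 -2.055 1.483
v 1.142 -1.888 2.797
v 1.723 -1.778 1.499
v 1.302 -1.612 2.814
v 0.366 0.638 2.202
v 0.137 1.947 2.921
v -1.387 0.827 1.301
v -1.616 2.135 2.02
v 1.196 1.565 0.78
v 0.967 2.873 1.499
v -0.557 1.753 -0.121
v -0.786 3.062 0.598
v -0.165 -0.449 2.78
v 0.412 -0.219 3.576
v -0.152 -2.021 3.224
v 0.425 -1.791 4.02
v -0.536 -1.484 3.988
v -0.544 -0.513 3.713
v 0.804 -1.727 3.087
v 0.796 -0.756 2.812
v 1.011 -1.009 3.765
v 0.183 -0.859 4.322
v 0.077 -1.381 2.478
v -0.751 -1.231 3.035
v 0.122 -0.196 3.139
v 0.138 -2.044 3.661
v -0.427 -1.863 3.642
v -0.088 -1.728 4.11
v -0.44 -0.369 3.22
v -0.1 -0.234 3.687
v -0.658 -0.977 3.93
v 0.36 -2.006 3.113
v 0.7 -1.871 3.58
v 0.348 -0.512 2.69
v 0.687 -0.377 3.158
v 0.918 -1.263 2.87
v 0.814 -0.526 3.718
v 0.821 -1.449 3.979
v 1.044 -1.412 3.43
v 1.039 -0.841 3.269
v 0.327 -0.437 4.045
v 0.334 -1.361 4.307
v -0.23 -1.18 4.288
v -0.235 -0.609 4.126
v 0.679 -0.901 4.157
v -0.074 -0.879 2.493
v -0.067 -1.803 2.755
v 0.495 -1.631 2.674
v 0.49 -1.06 2.512
v -0.561 -0.791 2.821
v -0.554 -1.714 3.082
v -0.779 -1.399 3.531
v -0.784 -0.828 3.37
v -0.419 -1.339 2.643
v 1.344 4.236 -2.972
v 2.087 4.271 -3.443
v 2.618 3.279 -2.68
v 1.876 3.244 -2.208
v 2.122 4.649 -2.976
v 2.653 3.657 -2.212
v 1.793 4.834 -2.506
v 2.324 3.841 -1.743
v 1.254 4.739 -2.255
v 1.785 3.746 -1.492
v 0.758 4.409 -2.339
v 1.289 3.416 -1.576
v 0.536 3.998 -2.719
v 1.067 3.006 -1.956
v 0.692 3.699 -3.217
v 1.224 2.706 -2.454
v 1.154 3.651 -3.6
v 1.685 2.658 -2.837
v 1.705 3.877 -3.69
v 2.236 2.884 -2.926
v 3.33 1.658 2.018
v 3.958 1.607 2.495
v 2.798 1.911 4.058
v 2.17 1.962 3.582
v 3.931 2.004 2.398
v 2.771 2.307 3.961
v 3.743 2.307 2.199
v 2.583 2.611 3.762
v 3.444 2.437 1.952
v 2.284 2.741 3.515
v 3.114 2.358 1.723
v 1.954 2.662 3.286
v 2.843 2.092 1.573
v 1.683 2.395 3.136
v 2.702 1.709 1.542
v 1.542 2.013 3.105
v 2.729 1.313 1.639
v 1.569 1.616 3.202
v 2.917 1.009 1.838
v 1.757 1.313 3.401
v 3.216 0.879 2.085
v 2.056 1.183 3.648
v 3.546 0.958 2.314
v 2.386 1.262 3.877
v 3.817 1.225 2.464
v 2.657 1.528 4.027
f 2 1 5
f 2 5 3
f 3 5 6
f 3 6 4
f 5 1 7
f 5 7 6
f 6 7 8
f 6 8 4
f 7 1 9
f 7 9 8
f 8 9 10
f 8 10 4
f 9 1 11
f 9 11 10
f 10 11 12
f 10 12 4
f 11 1 13
f 11 13 12
f 12 13 14
f 12 14 4
f 13 1 15
f 13 15 14
f 14 15 16
f 14 16 4
f 15 1 17
f 15 17 16
f 16 17 18
f 16 18 4
f 17 1 19
f 17 19 18
f 18 19 20
f 18 20 4
f 19 1 21
f 19 21 20
f 20 21 22
f 20 22 4
f 21 1 23
f 21 23 22
f 22 23 24
f 22 24 4
f 23 1 25
f 23 25 24
f 24 25 26
f 24 26 4
f 25 1 27
f 25 27 26
f 26 27 28
f 26 28 4
f 27 1 29
f 27 29 28
f 28 29 30
f 28 30 4
f 29 1 31
f 29 31 30
f 30 31 32
f 30 32 4
f 31 1 33
f 31 33 32
f 32 33 34
f 32 34 4
f 33 1 2
f 33 2 34
f 34 2 3
f 34 3 4
f 36 38 35
f 39 36 35
f 35 38 37
f 37 39 35
f 36 42 38
f 40 36 39
f 40 42 36
f 38 42 37
f 41 39 37
f 37 42 41
f 41 40 39
f 42 40 41
f 43 80 59
f 80 54 83
f 59 83 48
f 80 83 59
f 43 59 55
f 59 48 60
f 55 60 44
f 59 60 55
f 43 55 64
f 55 44 65
f 64 65 50
f 55 65 64
f 43 64 76
f 64 50 79
f 76 79 53
f 64 79 76
f 43 76 80
f 76 53 84
f 80 84 54
f 76 84 80
f 44 60 71
f 60 48 74
f 71 74 52
f 60 74 71
f 48 83 61
f 83 54 82
f 61 82 47
f 83 82 61
f 54 84 81
f 84 53 77
f 81 77 45
f 84 77 81
f 53 79 78
f 79 50 66
f 78 66 49
f 79 66 78
f 50 65 70
f 65 44 67
f 70 67 51
f 65 67 70
f 46 72 58
f 72 52 73
f 58 73 47
f 72 73 58
f 46 58 56
f 58 47 57
f 56 57 45
f 58 57 56
f 46 56 63
f 56 45 62
f 63 62 49
f 56 62 63
f 46 63 68
f 63 49 69
f 68 69 51
f 63 69 68
f 46 68 72
f 68 51 75
f 72 75 52
f 68 75 72
f 47 73 61
f 73 52 74
f 61 74 48
f 73 74 61
f 45 57 81
f 57 47 82
f 81 82 54
f 57 82 81
f 49 62 78
f 62 45 77
f 78 77 53
f 62 77 78
f 51 69 70
f 69 49 66
f 70 66 50
f 69 66 70
f 52 75 71
f 75 51 67
f 71 67 44
f 75 67 71
f 86 85 89
f 86 89 87
f 87 89 90
f 87 90 88
f 89 85 91
f 89 91 90
f 90 91 92
f 90 92 88
f 91 85 93
f 91 93 92
f 92 93 94
f 92 94 88
f 93 85 95
f 93 95 94
f 94 95 96
f 94 96 88
f 95 85 97
f 95 97 96
f 96 97 98
f 96 98 88
f 97 85 99
f 97 99 98
f 98 99 100
f 98 100 88
f 99 85 101
f 99 101 100
f 100 101 102
f 100 102 88
f 101 85 103
f 101 103 102
f 102 103 104
f 102 104 88
f 103 85 86
f 103 86 104
f 104 86 87
f 104 87 88
f 106 105 109
f 106 109 107
f 107 109 110
f 107 110 108
f 109 105 111
f 109 111 110
f 110 111 112
f 110 112 108
f 111 105 113
f 111 113 112
f 112 113 114
f 112 114 108
f 113 105 115
f 113 115 114
f 114 115 116
f 114 116 108
f 115 105 117
f 115 117 116
f 116 117 118
f 116 118 108
f 117 105 119
f 117 119 118
f 118 119 120
f 118 120 108
f 119 105 121
f 119 121 120
f 120 121 122
f 120 122 108
f 121 105 123
f 121 123 122
f 122 123 124
f 122 124 108
f 123 105 125
f 123 125 124
f 124 125 126
f 124 126 108
f 125 105 127
f 125 127 126
f 126 127 128
f 126 128 108
f 127 105 129
f 127 129 128
f 128 129 130
f 128 130 108
f 129 105 106
f 129 106 130
f 130 106 107
f 130 107 108

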